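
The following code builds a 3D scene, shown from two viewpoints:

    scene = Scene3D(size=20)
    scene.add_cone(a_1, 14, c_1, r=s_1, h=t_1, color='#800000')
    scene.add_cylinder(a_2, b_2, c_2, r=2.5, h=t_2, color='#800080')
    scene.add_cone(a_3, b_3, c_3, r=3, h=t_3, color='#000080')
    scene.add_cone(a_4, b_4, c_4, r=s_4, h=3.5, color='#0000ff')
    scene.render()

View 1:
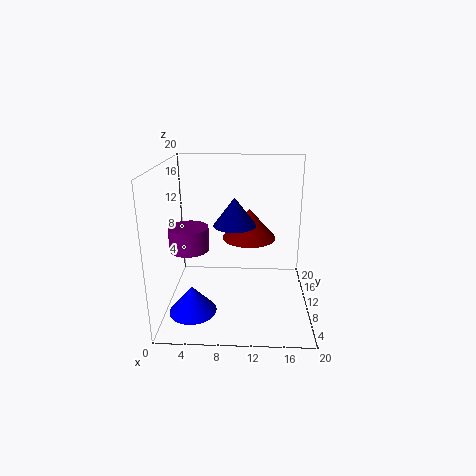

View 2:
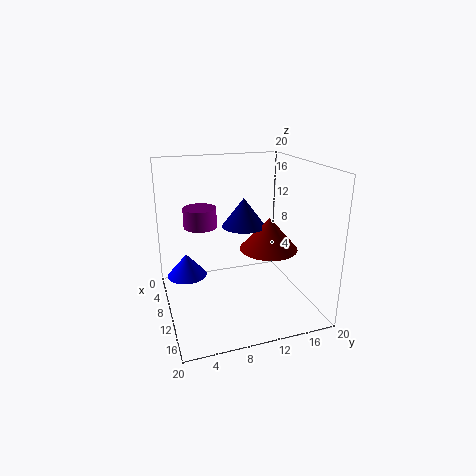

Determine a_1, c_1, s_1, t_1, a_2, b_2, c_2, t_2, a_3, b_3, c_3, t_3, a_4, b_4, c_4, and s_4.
a_1 = 11.5; c_1 = 8.5; s_1 = 4; t_1 = 4.5; a_2 = 4; b_2 = 6; c_2 = 10; t_2 = 3; a_3 = 9.5; b_3 = 11; c_3 = 11.5; t_3 = 4; a_4 = 4.5; b_4 = 3.5; c_4 = 2.5; s_4 = 3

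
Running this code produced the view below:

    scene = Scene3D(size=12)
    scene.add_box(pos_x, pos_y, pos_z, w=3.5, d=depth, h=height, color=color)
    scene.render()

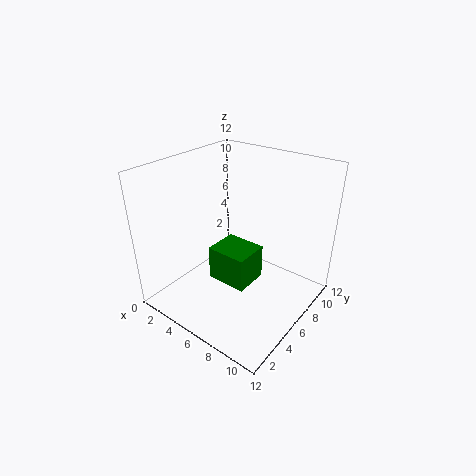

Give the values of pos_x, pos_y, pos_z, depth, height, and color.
pos_x = 4, pos_y = 4.5, pos_z = 2, depth = 3, height = 3, color = 'green'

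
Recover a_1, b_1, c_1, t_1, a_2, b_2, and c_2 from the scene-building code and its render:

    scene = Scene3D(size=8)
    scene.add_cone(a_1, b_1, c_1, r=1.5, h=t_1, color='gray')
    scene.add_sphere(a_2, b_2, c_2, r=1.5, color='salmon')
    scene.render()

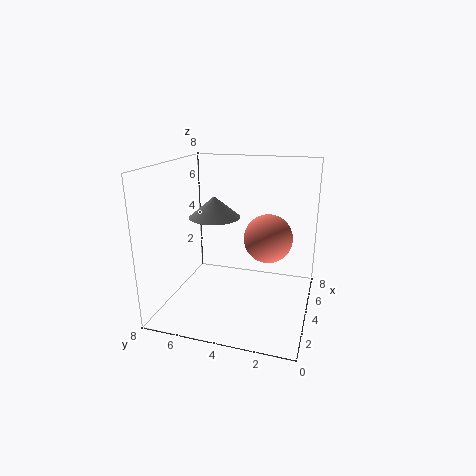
a_1 = 5
b_1 = 5.75
c_1 = 4.75
t_1 = 1.25
a_2 = 6.25
b_2 = 2.75
c_2 = 3.25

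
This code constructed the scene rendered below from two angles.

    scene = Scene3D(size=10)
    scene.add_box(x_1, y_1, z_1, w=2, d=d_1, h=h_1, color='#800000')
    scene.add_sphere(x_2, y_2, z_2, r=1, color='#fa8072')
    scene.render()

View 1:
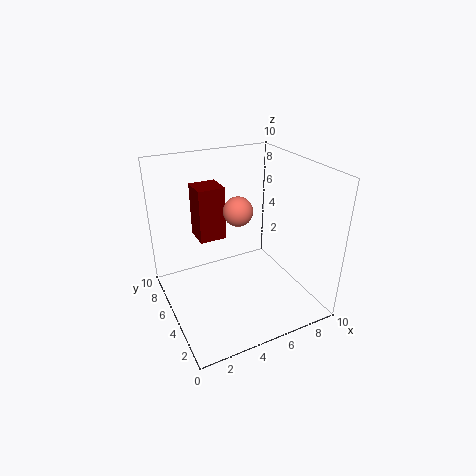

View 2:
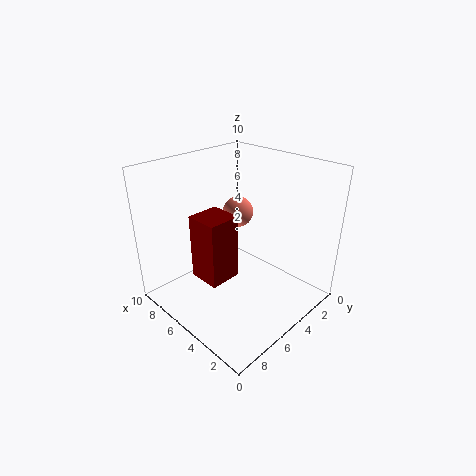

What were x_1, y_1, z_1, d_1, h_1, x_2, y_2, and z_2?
x_1 = 3
y_1 = 7
z_1 = 4
d_1 = 2
h_1 = 4
x_2 = 5
y_2 = 5
z_2 = 7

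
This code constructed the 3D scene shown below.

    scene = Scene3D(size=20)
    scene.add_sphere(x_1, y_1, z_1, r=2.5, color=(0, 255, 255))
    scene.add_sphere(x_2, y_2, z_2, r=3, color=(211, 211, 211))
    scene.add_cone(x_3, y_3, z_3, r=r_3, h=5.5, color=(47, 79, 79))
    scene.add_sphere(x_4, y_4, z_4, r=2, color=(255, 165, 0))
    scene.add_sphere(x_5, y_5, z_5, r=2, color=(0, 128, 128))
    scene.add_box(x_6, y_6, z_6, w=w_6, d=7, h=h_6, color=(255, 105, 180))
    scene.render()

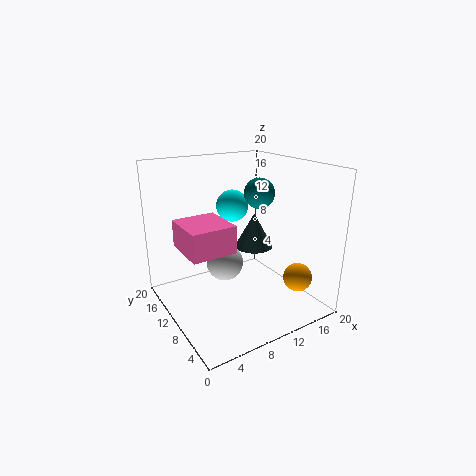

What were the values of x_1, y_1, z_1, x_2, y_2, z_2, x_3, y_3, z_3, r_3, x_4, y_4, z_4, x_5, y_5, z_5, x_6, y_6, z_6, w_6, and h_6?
x_1 = 13
y_1 = 16.5
z_1 = 12.5
x_2 = 11.5
y_2 = 16.5
z_2 = 3
x_3 = 15.5
y_3 = 14
z_3 = 6
r_3 = 3
x_4 = 16.5
y_4 = 4.5
z_4 = 4.5
x_5 = 12
y_5 = 8
z_5 = 16.5
x_6 = 3
y_6 = 9.5
z_6 = 8
w_6 = 6.5
h_6 = 4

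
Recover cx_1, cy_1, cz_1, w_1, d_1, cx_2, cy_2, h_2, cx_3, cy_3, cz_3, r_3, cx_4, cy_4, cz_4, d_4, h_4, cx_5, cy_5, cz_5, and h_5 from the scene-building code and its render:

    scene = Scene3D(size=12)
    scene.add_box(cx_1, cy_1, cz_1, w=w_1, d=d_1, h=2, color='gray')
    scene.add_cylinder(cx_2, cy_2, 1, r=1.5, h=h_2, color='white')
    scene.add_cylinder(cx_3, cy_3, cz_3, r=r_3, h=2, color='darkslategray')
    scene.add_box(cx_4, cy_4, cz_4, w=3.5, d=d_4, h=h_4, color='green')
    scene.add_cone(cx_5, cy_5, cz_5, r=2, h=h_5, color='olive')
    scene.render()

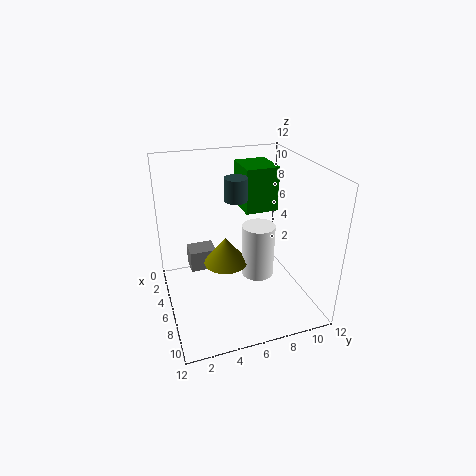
cx_1 = 0.5; cy_1 = 2.5; cz_1 = 1; w_1 = 2; d_1 = 2.5; cx_2 = 4.5; cy_2 = 8.5; h_2 = 5; cx_3 = 4; cy_3 = 6.5; cz_3 = 8.5; r_3 = 1; cx_4 = 0.5; cy_4 = 7.5; cz_4 = 7; d_4 = 3; h_4 = 4; cx_5 = 4; cy_5 = 5.5; cz_5 = 2.5; h_5 = 2.5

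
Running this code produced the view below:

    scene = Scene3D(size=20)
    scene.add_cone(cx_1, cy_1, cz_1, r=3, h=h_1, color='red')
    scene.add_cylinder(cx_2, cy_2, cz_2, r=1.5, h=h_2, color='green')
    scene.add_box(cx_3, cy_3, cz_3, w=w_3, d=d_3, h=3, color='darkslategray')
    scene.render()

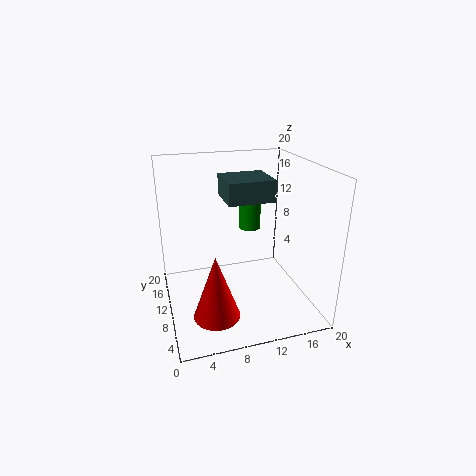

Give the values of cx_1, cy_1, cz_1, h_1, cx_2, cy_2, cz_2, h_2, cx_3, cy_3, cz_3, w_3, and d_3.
cx_1 = 5.5; cy_1 = 4.5; cz_1 = 2; h_1 = 8.5; cx_2 = 12; cy_2 = 11; cz_2 = 11; h_2 = 6; cx_3 = 8.5; cy_3 = 9; cz_3 = 15; w_3 = 6.5; d_3 = 6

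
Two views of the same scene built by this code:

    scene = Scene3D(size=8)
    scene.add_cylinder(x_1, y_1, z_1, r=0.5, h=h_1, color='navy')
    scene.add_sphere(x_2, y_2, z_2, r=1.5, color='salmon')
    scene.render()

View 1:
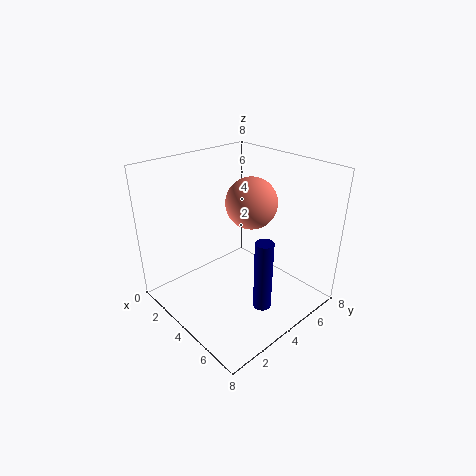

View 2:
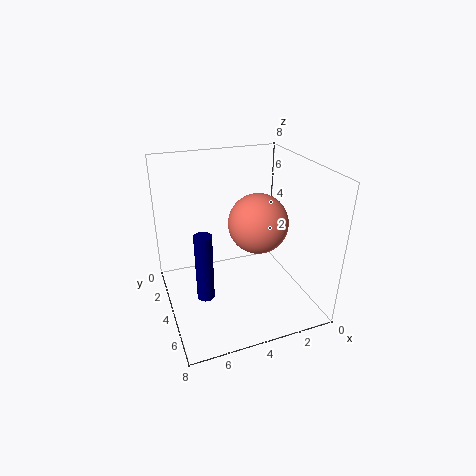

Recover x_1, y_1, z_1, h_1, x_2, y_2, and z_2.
x_1 = 6, y_1 = 4, z_1 = 0.5, h_1 = 4, x_2 = 3.5, y_2 = 5.5, z_2 = 5.5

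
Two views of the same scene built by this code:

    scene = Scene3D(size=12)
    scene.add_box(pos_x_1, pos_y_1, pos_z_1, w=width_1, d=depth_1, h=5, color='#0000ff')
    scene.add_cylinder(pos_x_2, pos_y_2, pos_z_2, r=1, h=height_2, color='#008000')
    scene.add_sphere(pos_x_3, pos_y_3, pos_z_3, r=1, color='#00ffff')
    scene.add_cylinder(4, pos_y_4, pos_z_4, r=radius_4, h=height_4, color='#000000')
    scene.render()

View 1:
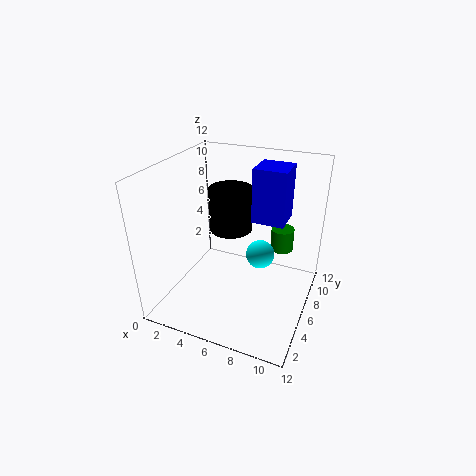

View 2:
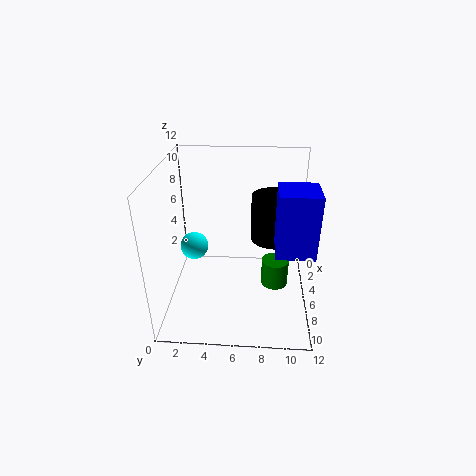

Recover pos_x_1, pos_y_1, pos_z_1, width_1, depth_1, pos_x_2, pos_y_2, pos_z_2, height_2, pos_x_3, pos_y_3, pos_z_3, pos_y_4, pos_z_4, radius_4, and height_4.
pos_x_1 = 6
pos_y_1 = 9
pos_z_1 = 6
width_1 = 3
depth_1 = 3
pos_x_2 = 9
pos_y_2 = 9
pos_z_2 = 4
height_2 = 2
pos_x_3 = 9
pos_y_3 = 3
pos_z_3 = 7
pos_y_4 = 9
pos_z_4 = 5
radius_4 = 2
height_4 = 4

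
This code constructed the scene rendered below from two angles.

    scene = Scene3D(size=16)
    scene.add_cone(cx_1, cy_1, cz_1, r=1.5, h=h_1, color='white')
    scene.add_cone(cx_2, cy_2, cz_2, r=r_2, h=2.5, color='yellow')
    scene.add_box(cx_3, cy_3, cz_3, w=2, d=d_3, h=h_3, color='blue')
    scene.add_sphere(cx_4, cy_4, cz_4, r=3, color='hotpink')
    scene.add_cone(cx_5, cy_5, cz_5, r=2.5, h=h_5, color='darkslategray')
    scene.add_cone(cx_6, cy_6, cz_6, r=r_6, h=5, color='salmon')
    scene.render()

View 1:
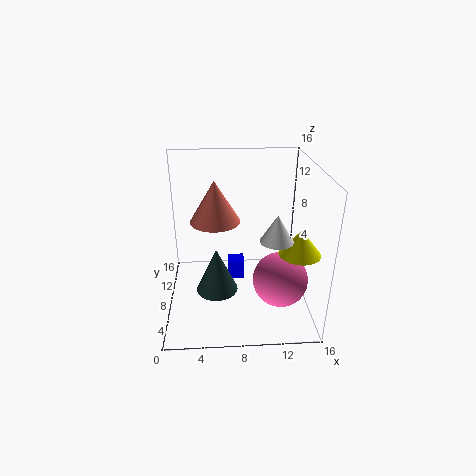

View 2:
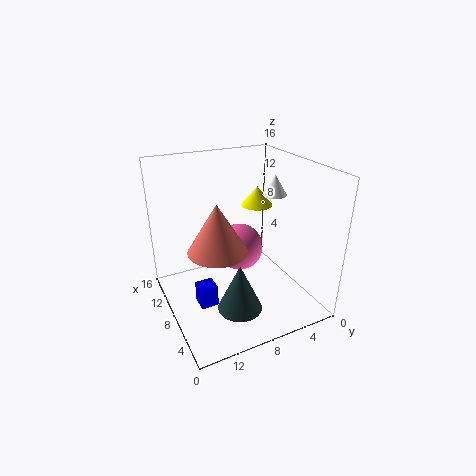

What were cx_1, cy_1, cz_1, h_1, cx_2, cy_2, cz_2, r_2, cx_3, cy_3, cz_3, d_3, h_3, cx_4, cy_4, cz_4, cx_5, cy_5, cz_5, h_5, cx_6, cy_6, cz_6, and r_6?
cx_1 = 11, cy_1 = 1.5, cz_1 = 11, h_1 = 2.5, cx_2 = 13.5, cy_2 = 2.5, cz_2 = 9, r_2 = 2, cx_3 = 7, cy_3 = 11, cz_3 = 0.5, d_3 = 2, h_3 = 2.5, cx_4 = 12.5, cy_4 = 5.5, cz_4 = 4, cx_5 = 5.5, cy_5 = 9, cz_5 = 0.5, h_5 = 5.5, cx_6 = 5.5, cy_6 = 11.5, cz_6 = 8.5, r_6 = 3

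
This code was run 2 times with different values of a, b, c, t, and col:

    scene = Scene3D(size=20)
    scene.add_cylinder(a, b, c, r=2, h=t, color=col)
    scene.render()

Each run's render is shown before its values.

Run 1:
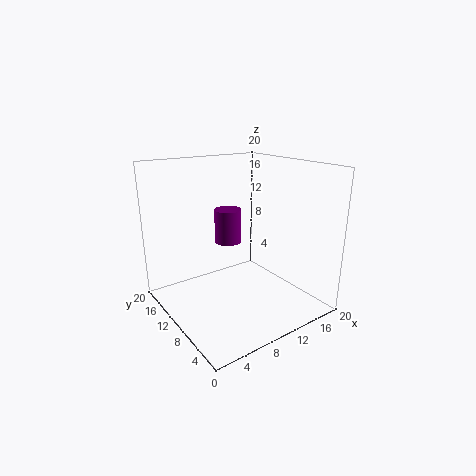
a = 11
b = 14
c = 8
t = 5
col = 'purple'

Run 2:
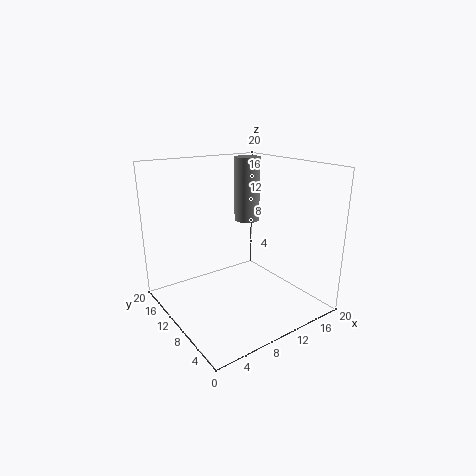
a = 16
b = 16
c = 10
t = 10
col = 'gray'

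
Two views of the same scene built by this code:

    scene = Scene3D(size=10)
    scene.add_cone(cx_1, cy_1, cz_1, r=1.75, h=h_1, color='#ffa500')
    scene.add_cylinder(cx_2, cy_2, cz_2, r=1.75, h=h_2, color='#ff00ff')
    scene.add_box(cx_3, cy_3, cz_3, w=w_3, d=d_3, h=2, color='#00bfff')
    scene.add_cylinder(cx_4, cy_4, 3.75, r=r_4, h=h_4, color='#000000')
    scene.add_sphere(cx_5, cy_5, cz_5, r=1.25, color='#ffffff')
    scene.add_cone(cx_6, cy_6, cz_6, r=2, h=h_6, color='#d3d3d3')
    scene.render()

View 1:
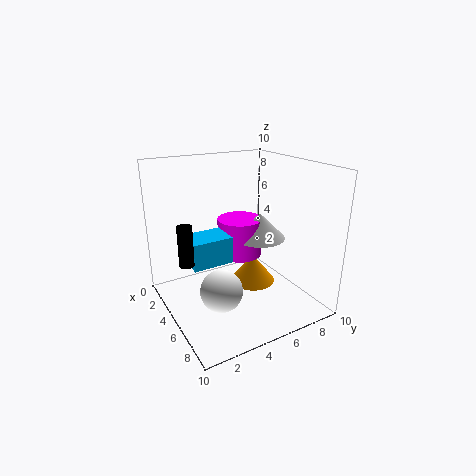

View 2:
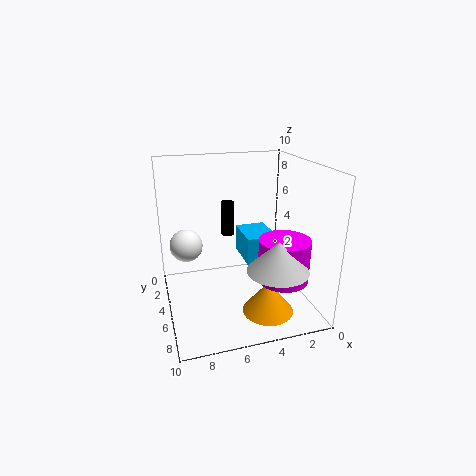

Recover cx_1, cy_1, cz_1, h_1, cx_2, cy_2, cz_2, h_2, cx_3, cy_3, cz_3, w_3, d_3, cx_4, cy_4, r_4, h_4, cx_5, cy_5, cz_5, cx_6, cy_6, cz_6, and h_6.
cx_1 = 3.5; cy_1 = 7.25; cz_1 = 0.25; h_1 = 2.25; cx_2 = 2.25; cy_2 = 6.75; cz_2 = 2.25; h_2 = 3; cx_3 = 2; cy_3 = 2; cz_3 = 2.75; w_3 = 2.25; d_3 = 3; cx_4 = 4.75; cy_4 = 1.25; r_4 = 0.5; h_4 = 2.75; cx_5 = 8.25; cy_5 = 2; cz_5 = 3.5; cx_6 = 3.25; cy_6 = 8; cz_6 = 3.75; h_6 = 2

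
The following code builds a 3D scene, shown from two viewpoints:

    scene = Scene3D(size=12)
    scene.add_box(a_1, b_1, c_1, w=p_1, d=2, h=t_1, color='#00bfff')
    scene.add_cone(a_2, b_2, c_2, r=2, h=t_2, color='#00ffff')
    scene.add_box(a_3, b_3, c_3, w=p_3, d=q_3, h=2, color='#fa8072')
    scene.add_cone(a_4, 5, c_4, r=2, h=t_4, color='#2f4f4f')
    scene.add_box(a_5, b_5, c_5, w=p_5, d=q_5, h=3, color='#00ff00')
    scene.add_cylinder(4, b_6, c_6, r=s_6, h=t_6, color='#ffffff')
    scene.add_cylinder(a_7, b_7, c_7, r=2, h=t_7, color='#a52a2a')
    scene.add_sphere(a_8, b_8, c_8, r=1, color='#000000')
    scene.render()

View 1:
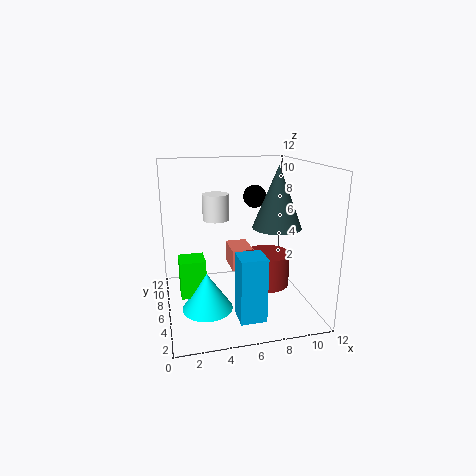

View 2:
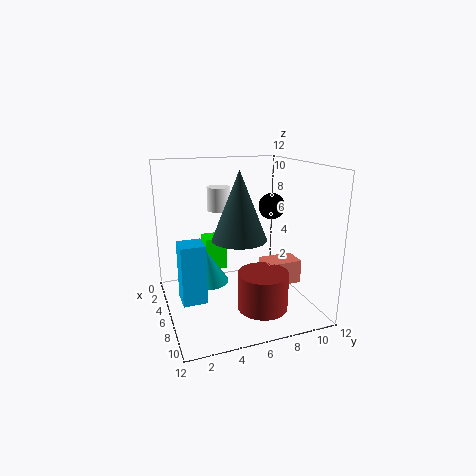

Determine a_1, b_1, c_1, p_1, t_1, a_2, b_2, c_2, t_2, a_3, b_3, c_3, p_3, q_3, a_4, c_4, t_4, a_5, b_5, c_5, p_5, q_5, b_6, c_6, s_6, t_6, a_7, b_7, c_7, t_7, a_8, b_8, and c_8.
a_1 = 5; b_1 = 1; c_1 = 1; p_1 = 2; t_1 = 5; a_2 = 3; b_2 = 4; c_2 = 1; t_2 = 3; a_3 = 6; b_3 = 8; c_3 = 2; p_3 = 2; q_3 = 3; a_4 = 9; c_4 = 7; t_4 = 5; a_5 = 1; b_5 = 4; c_5 = 2; p_5 = 2; q_5 = 2; b_6 = 5; c_6 = 8; s_6 = 1; t_6 = 2; a_7 = 9; b_7 = 7; c_7 = 1; t_7 = 3; a_8 = 8; b_8 = 8; c_8 = 9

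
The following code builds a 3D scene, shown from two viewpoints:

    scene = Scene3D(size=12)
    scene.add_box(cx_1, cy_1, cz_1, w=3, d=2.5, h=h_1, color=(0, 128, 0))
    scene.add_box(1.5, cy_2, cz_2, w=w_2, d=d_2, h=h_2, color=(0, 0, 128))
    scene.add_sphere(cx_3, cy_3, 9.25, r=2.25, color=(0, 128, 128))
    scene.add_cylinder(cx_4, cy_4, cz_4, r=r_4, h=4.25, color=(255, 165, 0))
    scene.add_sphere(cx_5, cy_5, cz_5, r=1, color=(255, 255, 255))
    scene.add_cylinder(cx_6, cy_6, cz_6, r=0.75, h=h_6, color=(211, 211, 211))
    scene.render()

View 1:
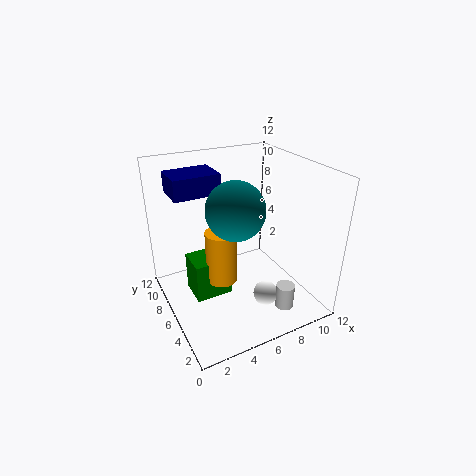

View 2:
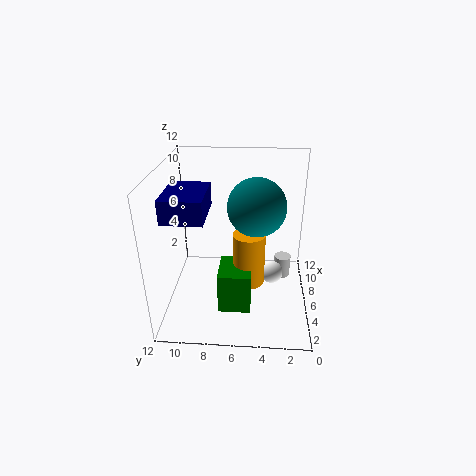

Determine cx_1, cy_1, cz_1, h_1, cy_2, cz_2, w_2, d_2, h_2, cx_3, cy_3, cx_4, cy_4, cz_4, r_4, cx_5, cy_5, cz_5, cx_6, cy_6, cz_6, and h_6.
cx_1 = 1.75, cy_1 = 4.75, cz_1 = 1.75, h_1 = 3.25, cy_2 = 8, cz_2 = 9.25, w_2 = 4, d_2 = 3, h_2 = 1.75, cx_3 = 5, cy_3 = 4.5, cx_4 = 4, cy_4 = 5, cz_4 = 3.25, r_4 = 1.25, cx_5 = 7, cy_5 = 3, cz_5 = 2, cx_6 = 8.25, cy_6 = 2, cz_6 = 1, h_6 = 2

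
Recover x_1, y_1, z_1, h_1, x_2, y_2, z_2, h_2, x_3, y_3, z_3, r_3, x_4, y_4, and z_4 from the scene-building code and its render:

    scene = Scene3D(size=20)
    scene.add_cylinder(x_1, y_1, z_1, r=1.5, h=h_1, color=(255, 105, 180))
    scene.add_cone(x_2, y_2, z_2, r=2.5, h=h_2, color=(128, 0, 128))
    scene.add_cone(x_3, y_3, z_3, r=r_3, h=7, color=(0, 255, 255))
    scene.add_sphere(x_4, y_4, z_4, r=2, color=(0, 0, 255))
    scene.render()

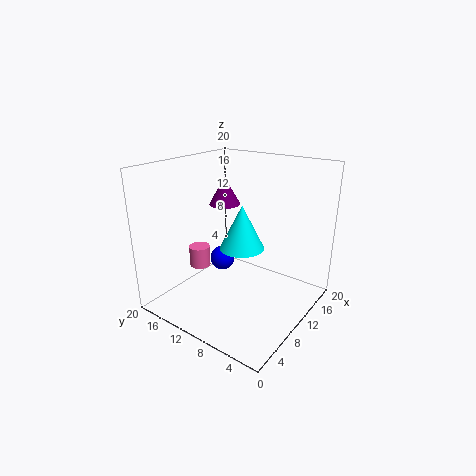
x_1 = 8, y_1 = 15.5, z_1 = 5, h_1 = 3, x_2 = 16, y_2 = 17, z_2 = 12, h_2 = 4.5, x_3 = 14.5, y_3 = 12.5, z_3 = 6, r_3 = 3.5, x_4 = 14.5, y_4 = 16.5, z_4 = 3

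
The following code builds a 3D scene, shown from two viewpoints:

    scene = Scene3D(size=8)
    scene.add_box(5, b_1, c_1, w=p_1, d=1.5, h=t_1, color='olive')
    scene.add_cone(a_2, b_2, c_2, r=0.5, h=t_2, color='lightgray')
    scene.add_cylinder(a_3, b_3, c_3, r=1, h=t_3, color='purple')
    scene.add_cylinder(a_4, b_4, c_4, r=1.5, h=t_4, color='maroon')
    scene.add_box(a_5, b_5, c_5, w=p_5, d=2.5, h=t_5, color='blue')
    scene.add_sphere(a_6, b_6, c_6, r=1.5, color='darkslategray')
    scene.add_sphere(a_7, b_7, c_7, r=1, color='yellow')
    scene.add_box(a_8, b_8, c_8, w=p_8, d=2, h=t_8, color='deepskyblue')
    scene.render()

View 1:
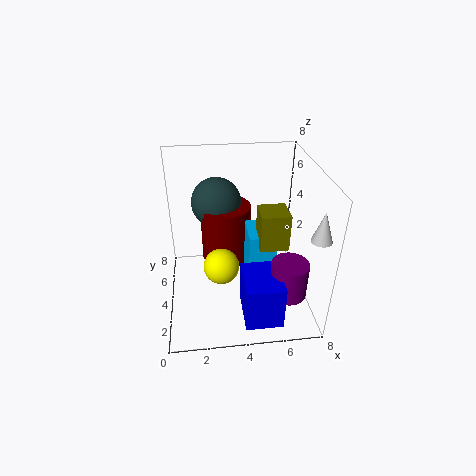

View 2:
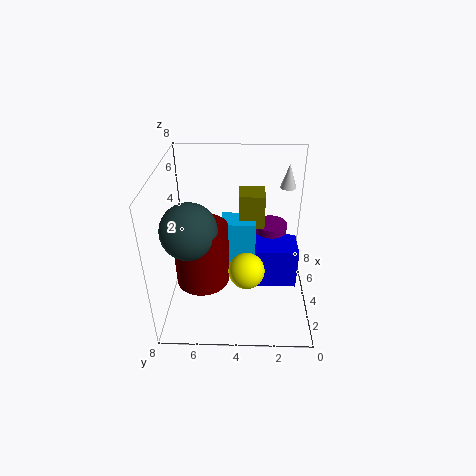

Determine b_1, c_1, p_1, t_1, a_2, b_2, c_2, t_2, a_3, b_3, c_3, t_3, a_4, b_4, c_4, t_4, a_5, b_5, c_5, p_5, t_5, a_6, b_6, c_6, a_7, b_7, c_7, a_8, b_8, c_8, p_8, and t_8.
b_1 = 2.5
c_1 = 4
p_1 = 1.5
t_1 = 2
a_2 = 7.5
b_2 = 1
c_2 = 5.5
t_2 = 1.5
a_3 = 6.5
b_3 = 2
c_3 = 1.5
t_3 = 2
a_4 = 3.5
b_4 = 6
c_4 = 1.5
t_4 = 3.5
a_5 = 4
b_5 = 0.5
c_5 = 0.5
p_5 = 2
t_5 = 2.5
a_6 = 3
b_6 = 6.5
c_6 = 5
a_7 = 3
b_7 = 3.5
c_7 = 2.5
a_8 = 4.5
b_8 = 3
c_8 = 1.5
p_8 = 1.5
t_8 = 3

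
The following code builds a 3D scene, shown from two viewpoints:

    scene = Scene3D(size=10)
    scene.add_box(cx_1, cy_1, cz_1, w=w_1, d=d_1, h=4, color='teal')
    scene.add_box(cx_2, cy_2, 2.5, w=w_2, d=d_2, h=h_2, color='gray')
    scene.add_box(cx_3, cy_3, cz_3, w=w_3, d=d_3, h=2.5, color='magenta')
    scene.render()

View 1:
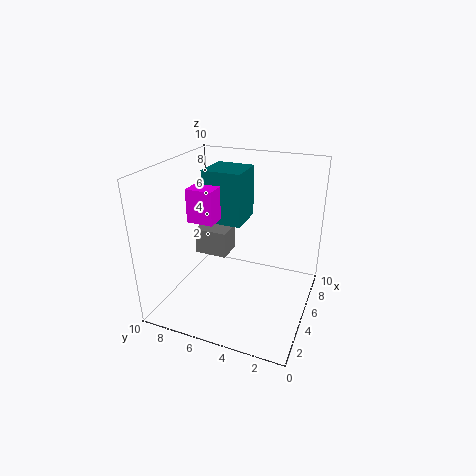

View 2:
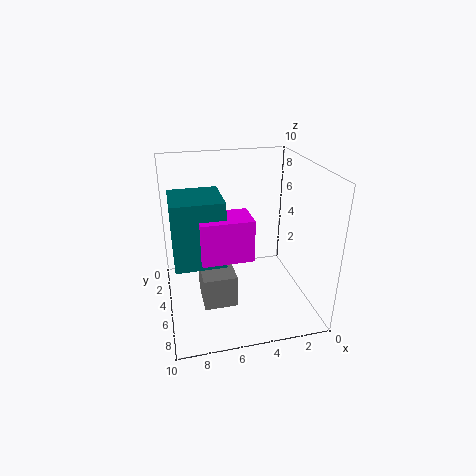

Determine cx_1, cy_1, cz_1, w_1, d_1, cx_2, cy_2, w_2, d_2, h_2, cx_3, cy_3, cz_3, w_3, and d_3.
cx_1 = 6.5; cy_1 = 5.5; cz_1 = 5; w_1 = 3; d_1 = 3; cx_2 = 6; cy_2 = 6.5; w_2 = 2; d_2 = 2.5; h_2 = 2; cx_3 = 5; cy_3 = 7; cz_3 = 5.5; w_3 = 3; d_3 = 2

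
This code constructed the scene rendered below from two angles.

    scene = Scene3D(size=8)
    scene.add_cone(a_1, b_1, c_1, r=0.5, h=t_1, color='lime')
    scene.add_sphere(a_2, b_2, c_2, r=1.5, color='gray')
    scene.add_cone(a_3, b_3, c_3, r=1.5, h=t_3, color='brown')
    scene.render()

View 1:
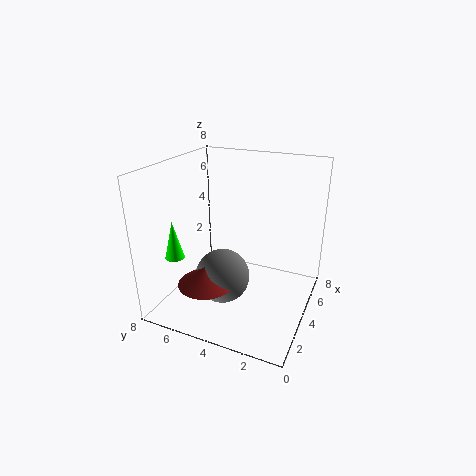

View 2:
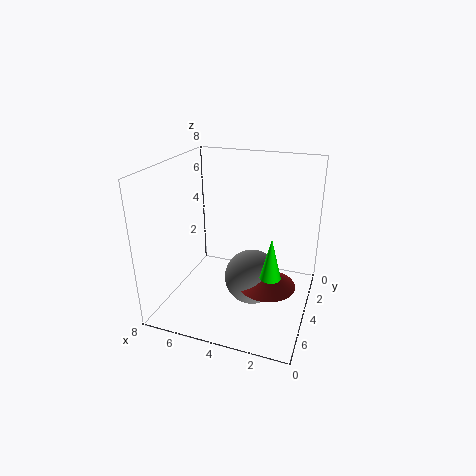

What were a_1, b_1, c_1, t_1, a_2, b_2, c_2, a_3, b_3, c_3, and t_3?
a_1 = 1.5; b_1 = 6.5; c_1 = 3.5; t_1 = 2; a_2 = 3; b_2 = 4.5; c_2 = 2; a_3 = 2; b_3 = 5; c_3 = 2; t_3 = 1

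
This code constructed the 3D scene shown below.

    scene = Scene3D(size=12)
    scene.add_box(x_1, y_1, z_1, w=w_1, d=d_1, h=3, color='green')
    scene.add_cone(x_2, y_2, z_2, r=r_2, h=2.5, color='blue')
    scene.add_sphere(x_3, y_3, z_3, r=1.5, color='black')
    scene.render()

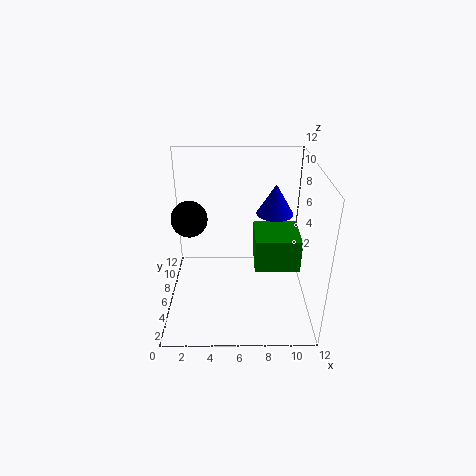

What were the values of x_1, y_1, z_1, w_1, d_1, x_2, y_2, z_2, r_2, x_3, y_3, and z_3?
x_1 = 7.5, y_1 = 6, z_1 = 2.5, w_1 = 4, d_1 = 4, x_2 = 9, y_2 = 6.5, z_2 = 8, r_2 = 1.5, x_3 = 2, y_3 = 6.5, z_3 = 7.5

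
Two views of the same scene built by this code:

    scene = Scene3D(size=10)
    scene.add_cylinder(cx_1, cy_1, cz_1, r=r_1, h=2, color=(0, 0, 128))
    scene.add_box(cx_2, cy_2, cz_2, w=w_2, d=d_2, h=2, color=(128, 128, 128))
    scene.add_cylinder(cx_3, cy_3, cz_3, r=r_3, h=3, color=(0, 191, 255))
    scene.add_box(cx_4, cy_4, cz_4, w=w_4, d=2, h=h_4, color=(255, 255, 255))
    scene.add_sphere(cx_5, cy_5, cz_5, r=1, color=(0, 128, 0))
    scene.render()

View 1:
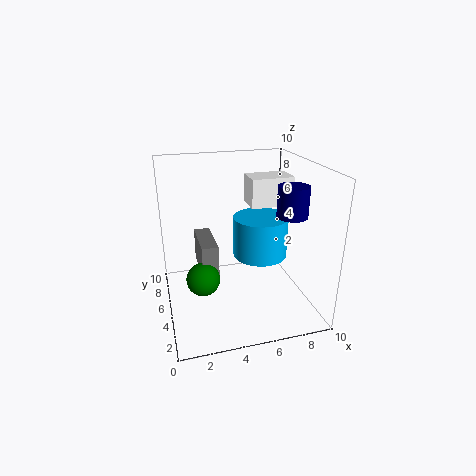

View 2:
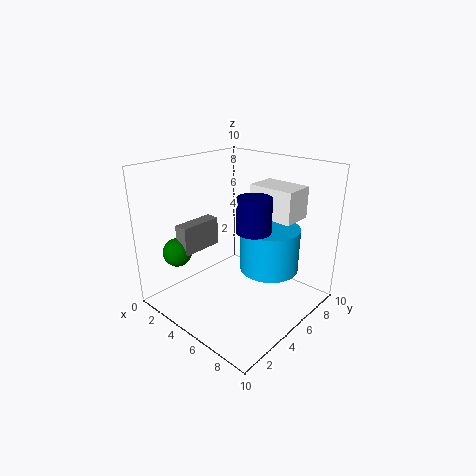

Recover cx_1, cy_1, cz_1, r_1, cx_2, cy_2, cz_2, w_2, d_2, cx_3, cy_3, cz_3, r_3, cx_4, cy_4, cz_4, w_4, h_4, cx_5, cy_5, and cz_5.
cx_1 = 8, cy_1 = 3, cz_1 = 7, r_1 = 1, cx_2 = 2, cy_2 = 2, cz_2 = 4, w_2 = 1, d_2 = 3, cx_3 = 7, cy_3 = 6, cz_3 = 3, r_3 = 2, cx_4 = 6, cy_4 = 5, cz_4 = 7, w_4 = 3, h_4 = 2, cx_5 = 2, cy_5 = 2, cz_5 = 4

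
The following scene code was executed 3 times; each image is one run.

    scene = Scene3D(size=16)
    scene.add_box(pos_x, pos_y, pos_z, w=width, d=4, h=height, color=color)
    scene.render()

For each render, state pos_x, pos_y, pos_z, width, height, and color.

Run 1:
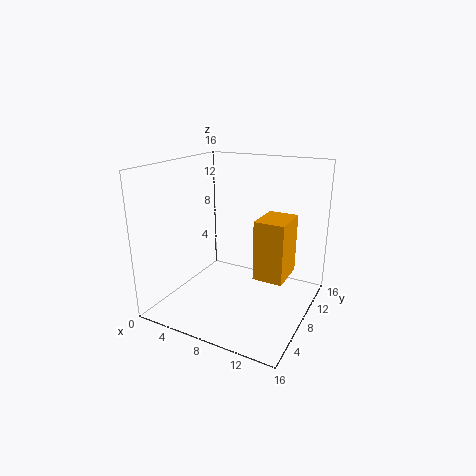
pos_x = 11.5
pos_y = 4.5
pos_z = 5.5
width = 3
height = 6
color = 'orange'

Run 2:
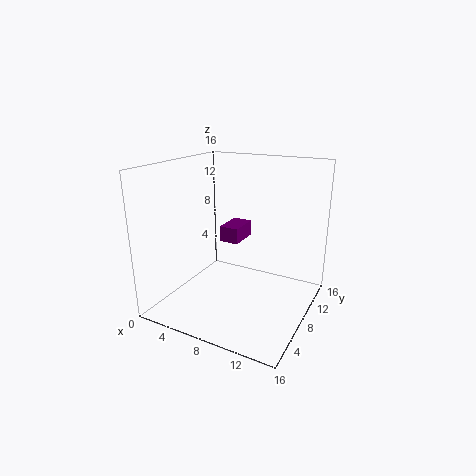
pos_x = 3.5
pos_y = 11.5
pos_z = 5.5
width = 2.5
height = 2
color = 'purple'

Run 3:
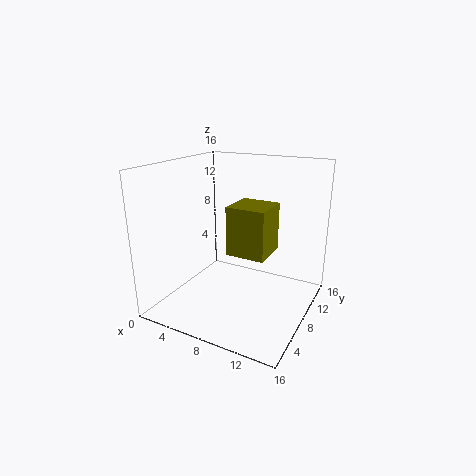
pos_x = 8.5
pos_y = 4.5
pos_z = 7.5
width = 4
height = 5
color = 'olive'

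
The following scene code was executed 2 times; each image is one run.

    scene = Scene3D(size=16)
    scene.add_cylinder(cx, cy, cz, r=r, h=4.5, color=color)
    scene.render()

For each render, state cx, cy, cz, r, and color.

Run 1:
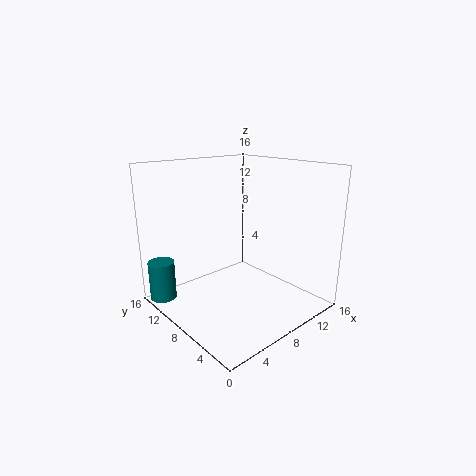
cx = 1.5; cy = 14; cz = 0.5; r = 1.5; color = 'teal'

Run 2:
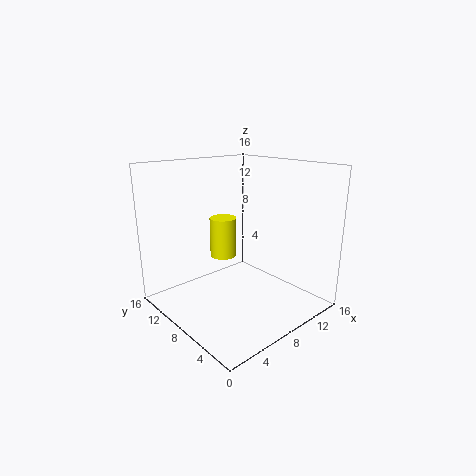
cx = 7.5; cy = 10; cz = 5.5; r = 1.5; color = 'yellow'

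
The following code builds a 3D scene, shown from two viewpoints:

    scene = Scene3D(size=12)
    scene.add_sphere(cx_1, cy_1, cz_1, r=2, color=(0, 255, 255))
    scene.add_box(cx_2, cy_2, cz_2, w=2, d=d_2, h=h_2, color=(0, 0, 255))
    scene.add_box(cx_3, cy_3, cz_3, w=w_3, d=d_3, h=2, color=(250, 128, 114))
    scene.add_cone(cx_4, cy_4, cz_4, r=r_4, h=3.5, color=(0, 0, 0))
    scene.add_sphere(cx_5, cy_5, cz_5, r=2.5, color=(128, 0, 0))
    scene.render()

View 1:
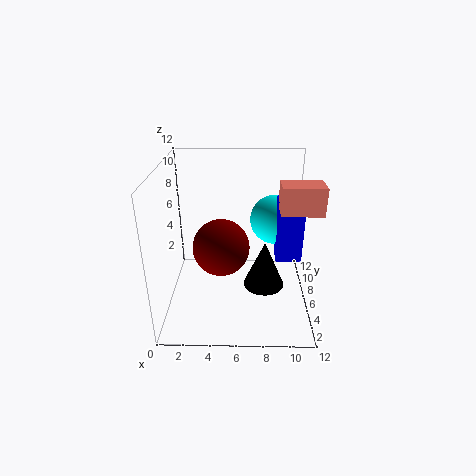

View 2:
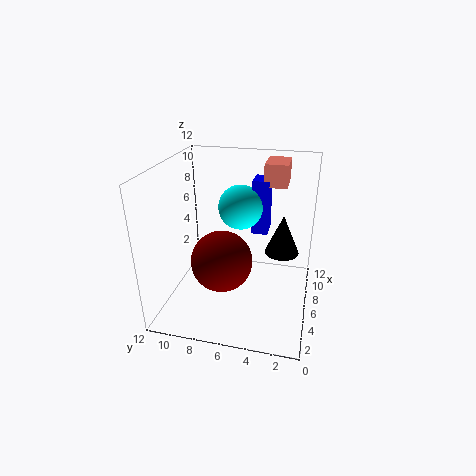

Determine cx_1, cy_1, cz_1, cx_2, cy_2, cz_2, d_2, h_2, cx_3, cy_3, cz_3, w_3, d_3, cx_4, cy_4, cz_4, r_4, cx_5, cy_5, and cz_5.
cx_1 = 9, cy_1 = 6.5, cz_1 = 7.5, cx_2 = 9, cy_2 = 4, cz_2 = 5, d_2 = 1.5, h_2 = 5, cx_3 = 9, cy_3 = 2.5, cz_3 = 9.5, w_3 = 3, d_3 = 2, cx_4 = 8, cy_4 = 2.5, cz_4 = 4, r_4 = 1.5, cx_5 = 4.5, cy_5 = 7, cz_5 = 4.5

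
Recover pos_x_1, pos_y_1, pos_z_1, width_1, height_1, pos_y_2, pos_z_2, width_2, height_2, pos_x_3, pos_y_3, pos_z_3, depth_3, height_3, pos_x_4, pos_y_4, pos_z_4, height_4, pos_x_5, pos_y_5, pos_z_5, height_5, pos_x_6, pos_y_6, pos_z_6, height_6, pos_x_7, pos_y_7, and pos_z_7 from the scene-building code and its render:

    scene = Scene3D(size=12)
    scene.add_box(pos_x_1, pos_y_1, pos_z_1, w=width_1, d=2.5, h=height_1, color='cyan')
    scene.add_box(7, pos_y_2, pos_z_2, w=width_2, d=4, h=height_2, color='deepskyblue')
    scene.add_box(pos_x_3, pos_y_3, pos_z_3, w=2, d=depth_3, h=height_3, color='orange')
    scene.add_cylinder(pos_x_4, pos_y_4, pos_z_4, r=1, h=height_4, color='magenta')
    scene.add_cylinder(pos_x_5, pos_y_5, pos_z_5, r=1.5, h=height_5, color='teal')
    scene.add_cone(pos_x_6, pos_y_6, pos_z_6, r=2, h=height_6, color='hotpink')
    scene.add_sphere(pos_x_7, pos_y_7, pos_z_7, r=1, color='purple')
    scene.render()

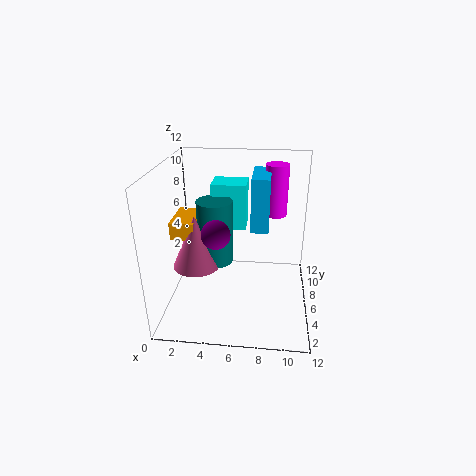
pos_x_1 = 3.5, pos_y_1 = 7.5, pos_z_1 = 6, width_1 = 3, height_1 = 4, pos_y_2 = 6, pos_z_2 = 6.5, width_2 = 1.5, height_2 = 4.5, pos_x_3 = 0.5, pos_y_3 = 5, pos_z_3 = 6, depth_3 = 3.5, height_3 = 1.5, pos_x_4 = 9, pos_y_4 = 9, pos_z_4 = 7, height_4 = 4.5, pos_x_5 = 4, pos_y_5 = 6.5, pos_z_5 = 3.5, height_5 = 5.5, pos_x_6 = 2.5, pos_y_6 = 5.5, pos_z_6 = 3.5, height_6 = 4.5, pos_x_7 = 5, pos_y_7 = 1.5, pos_z_7 = 8.5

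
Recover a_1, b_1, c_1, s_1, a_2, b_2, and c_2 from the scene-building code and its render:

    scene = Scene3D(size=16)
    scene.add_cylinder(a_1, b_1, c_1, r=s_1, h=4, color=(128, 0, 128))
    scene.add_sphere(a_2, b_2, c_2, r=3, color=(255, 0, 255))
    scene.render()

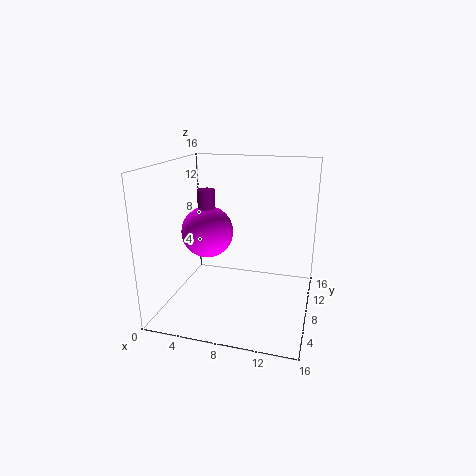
a_1 = 4, b_1 = 9, c_1 = 9, s_1 = 1, a_2 = 4, b_2 = 9, c_2 = 8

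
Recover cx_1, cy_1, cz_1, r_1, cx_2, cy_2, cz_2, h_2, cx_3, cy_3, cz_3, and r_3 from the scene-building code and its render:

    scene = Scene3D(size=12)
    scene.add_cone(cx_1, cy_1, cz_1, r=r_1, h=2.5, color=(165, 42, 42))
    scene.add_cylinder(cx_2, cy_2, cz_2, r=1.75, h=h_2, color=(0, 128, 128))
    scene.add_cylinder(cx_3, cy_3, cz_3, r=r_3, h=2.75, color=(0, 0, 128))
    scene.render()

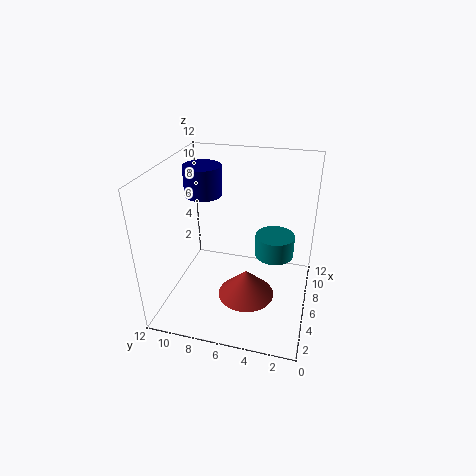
cx_1 = 6; cy_1 = 5.25; cz_1 = 0.25; r_1 = 2.5; cx_2 = 8.5; cy_2 = 3.25; cz_2 = 3.25; h_2 = 2; cx_3 = 9.5; cy_3 = 10.25; cz_3 = 8; r_3 = 1.75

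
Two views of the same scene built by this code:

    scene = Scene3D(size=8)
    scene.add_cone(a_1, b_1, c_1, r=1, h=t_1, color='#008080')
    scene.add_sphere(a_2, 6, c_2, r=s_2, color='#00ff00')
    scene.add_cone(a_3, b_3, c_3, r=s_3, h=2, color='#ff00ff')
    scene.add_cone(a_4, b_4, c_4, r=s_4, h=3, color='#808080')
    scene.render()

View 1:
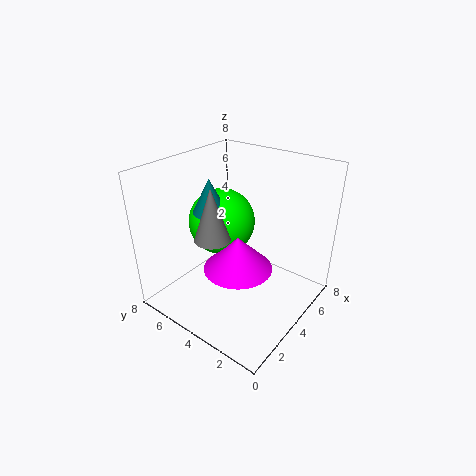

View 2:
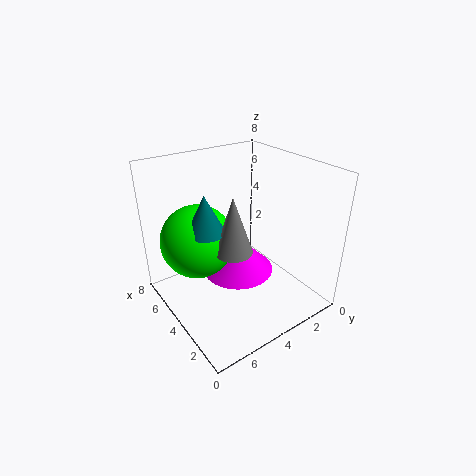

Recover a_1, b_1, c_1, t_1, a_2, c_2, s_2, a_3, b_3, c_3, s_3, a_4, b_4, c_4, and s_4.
a_1 = 4
b_1 = 6
c_1 = 5
t_1 = 2
a_2 = 5
c_2 = 4
s_2 = 2
a_3 = 4
b_3 = 4
c_3 = 2
s_3 = 2
a_4 = 3
b_4 = 5
c_4 = 4
s_4 = 1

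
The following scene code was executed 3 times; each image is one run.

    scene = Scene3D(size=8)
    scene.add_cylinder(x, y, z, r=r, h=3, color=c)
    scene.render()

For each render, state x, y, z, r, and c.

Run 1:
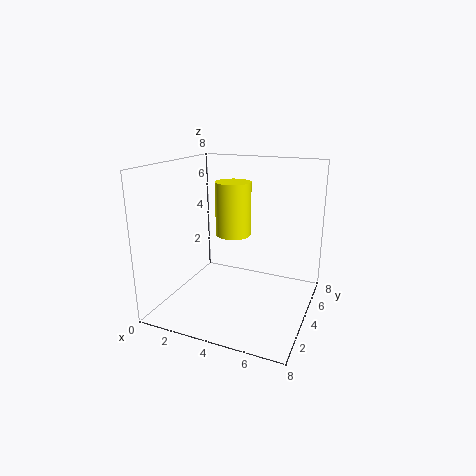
x = 3.5, y = 4.5, z = 4, r = 1, c = 'yellow'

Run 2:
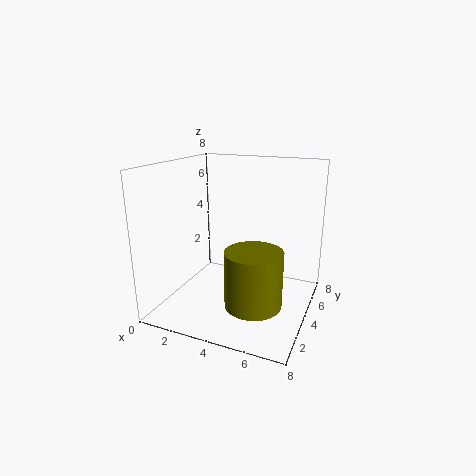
x = 5.5, y = 2.5, z = 1, r = 1.5, c = 'olive'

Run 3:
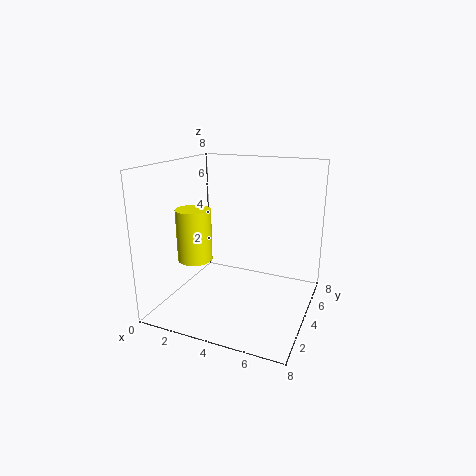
x = 1.5, y = 3.5, z = 2.5, r = 1, c = 'yellow'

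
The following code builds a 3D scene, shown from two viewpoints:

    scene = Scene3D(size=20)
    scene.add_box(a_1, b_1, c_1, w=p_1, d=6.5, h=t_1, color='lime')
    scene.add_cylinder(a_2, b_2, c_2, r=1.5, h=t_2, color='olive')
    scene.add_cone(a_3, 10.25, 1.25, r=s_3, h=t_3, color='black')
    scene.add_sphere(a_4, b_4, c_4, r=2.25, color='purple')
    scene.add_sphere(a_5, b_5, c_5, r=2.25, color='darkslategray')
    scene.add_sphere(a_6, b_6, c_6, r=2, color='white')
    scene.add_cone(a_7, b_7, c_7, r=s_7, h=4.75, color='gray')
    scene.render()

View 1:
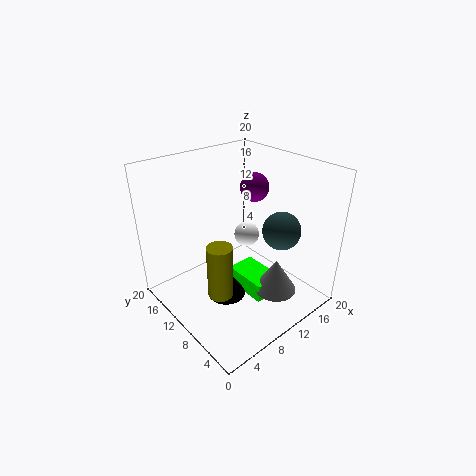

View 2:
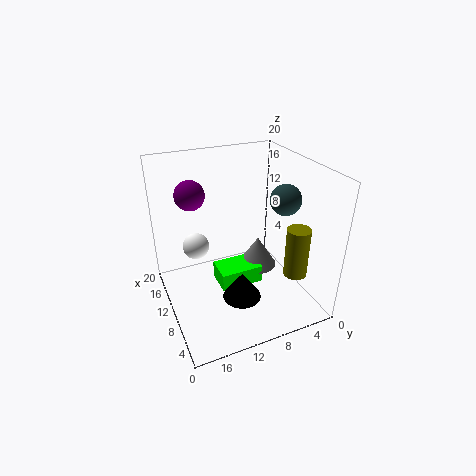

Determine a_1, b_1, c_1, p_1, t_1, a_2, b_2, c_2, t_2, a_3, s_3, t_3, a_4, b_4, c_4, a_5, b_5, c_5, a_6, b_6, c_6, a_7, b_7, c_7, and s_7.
a_1 = 10.25, b_1 = 5.75, c_1 = 1, p_1 = 4.25, t_1 = 2.75, a_2 = 3, b_2 = 5, c_2 = 7.25, t_2 = 6.5, a_3 = 8, s_3 = 2.75, t_3 = 4, a_4 = 17.25, b_4 = 14.5, c_4 = 14.25, a_5 = 10.25, b_5 = 2.5, c_5 = 14.25, a_6 = 15.75, b_6 = 14.5, c_6 = 6.5, a_7 = 13, b_7 = 5.25, c_7 = 2.5, s_7 = 3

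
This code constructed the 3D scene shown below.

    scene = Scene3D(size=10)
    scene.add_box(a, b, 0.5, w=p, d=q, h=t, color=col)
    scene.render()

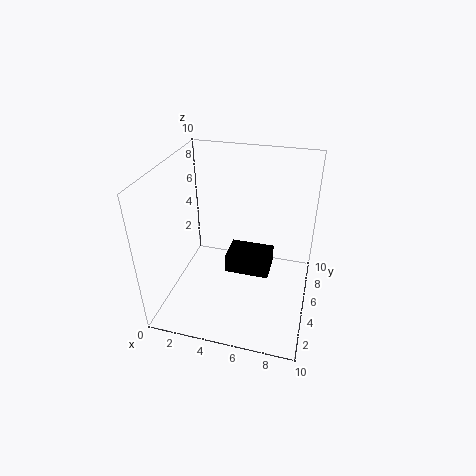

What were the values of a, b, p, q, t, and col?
a = 3.5
b = 6.5
p = 3.5
q = 2.5
t = 1.5
col = 'black'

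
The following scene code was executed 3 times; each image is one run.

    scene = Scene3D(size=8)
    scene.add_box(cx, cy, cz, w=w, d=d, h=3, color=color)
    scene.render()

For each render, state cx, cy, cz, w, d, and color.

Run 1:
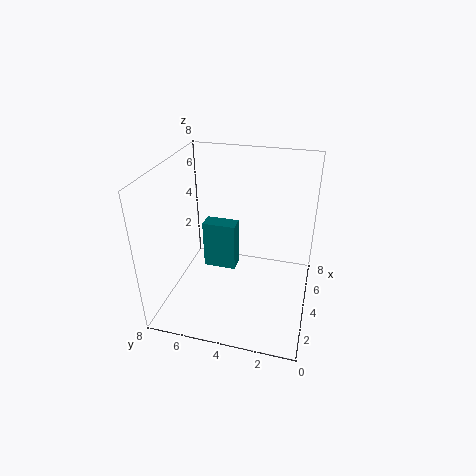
cx = 5, cy = 4.5, cz = 1, w = 1, d = 2, color = 'teal'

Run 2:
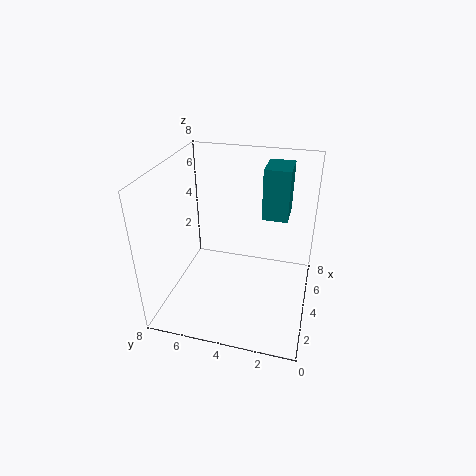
cx = 5.5, cy = 1.5, cz = 4.5, w = 2, d = 1.5, color = 'teal'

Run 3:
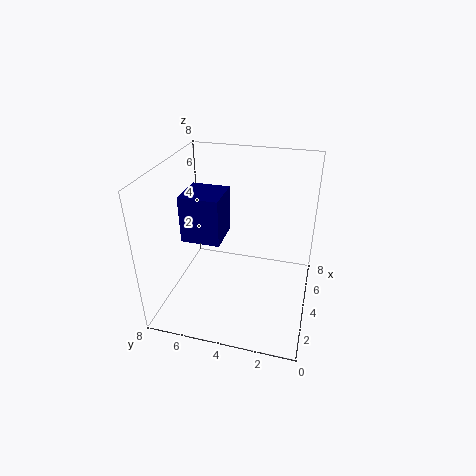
cx = 5, cy = 5.5, cz = 2.5, w = 2.5, d = 2.5, color = 'navy'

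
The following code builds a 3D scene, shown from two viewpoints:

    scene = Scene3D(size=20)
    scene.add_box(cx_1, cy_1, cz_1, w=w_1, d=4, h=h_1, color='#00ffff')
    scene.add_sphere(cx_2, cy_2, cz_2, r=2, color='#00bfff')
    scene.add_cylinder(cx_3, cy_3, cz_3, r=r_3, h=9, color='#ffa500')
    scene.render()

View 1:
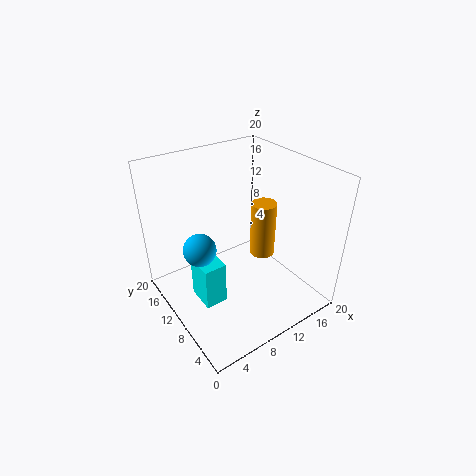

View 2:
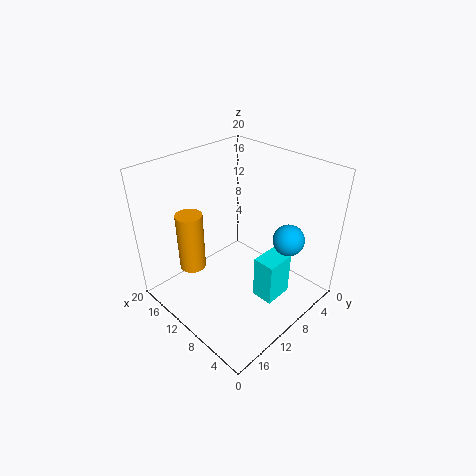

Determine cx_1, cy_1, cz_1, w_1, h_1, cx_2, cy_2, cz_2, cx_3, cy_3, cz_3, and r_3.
cx_1 = 3, cy_1 = 7, cz_1 = 3, w_1 = 3, h_1 = 6, cx_2 = 3, cy_2 = 8, cz_2 = 12, cx_3 = 17, cy_3 = 13, cz_3 = 3, r_3 = 2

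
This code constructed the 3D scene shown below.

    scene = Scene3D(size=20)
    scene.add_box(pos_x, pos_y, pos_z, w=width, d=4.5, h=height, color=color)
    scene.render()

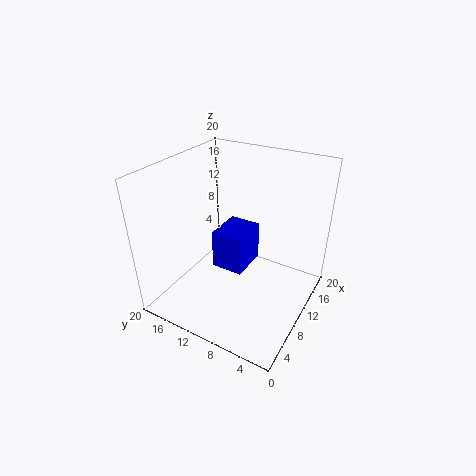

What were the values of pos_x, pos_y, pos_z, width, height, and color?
pos_x = 8
pos_y = 8.5
pos_z = 5.5
width = 5.5
height = 5.5
color = 'blue'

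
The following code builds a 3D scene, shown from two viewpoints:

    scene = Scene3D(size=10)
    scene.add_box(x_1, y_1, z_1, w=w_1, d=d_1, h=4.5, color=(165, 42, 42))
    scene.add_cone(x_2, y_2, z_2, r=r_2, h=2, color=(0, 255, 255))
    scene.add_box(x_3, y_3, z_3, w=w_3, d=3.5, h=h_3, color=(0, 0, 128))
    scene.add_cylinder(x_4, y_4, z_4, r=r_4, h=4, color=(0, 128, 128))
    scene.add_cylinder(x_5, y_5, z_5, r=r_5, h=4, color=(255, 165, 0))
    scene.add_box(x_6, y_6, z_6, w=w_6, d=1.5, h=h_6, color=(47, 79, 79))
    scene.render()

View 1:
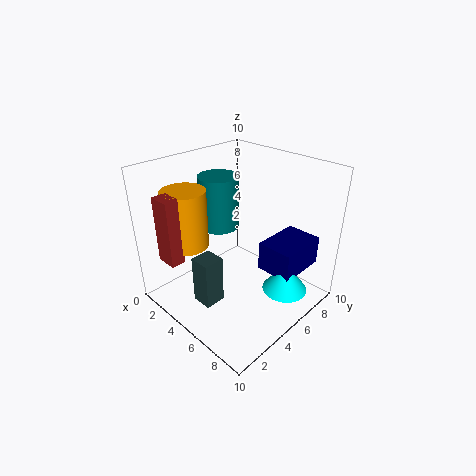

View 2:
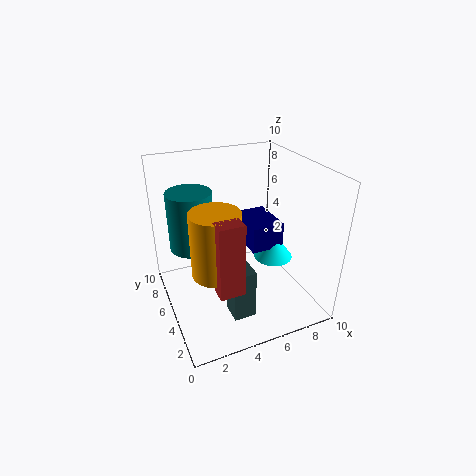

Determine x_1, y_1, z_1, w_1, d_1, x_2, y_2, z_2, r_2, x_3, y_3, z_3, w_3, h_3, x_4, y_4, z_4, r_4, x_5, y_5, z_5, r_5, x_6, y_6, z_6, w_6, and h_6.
x_1 = 2, y_1 = 0.5, z_1 = 4, w_1 = 1.5, d_1 = 1, x_2 = 8.5, y_2 = 6, z_2 = 2, r_2 = 1.5, x_3 = 6.5, y_3 = 5.5, z_3 = 3, w_3 = 2.5, h_3 = 2, x_4 = 2, y_4 = 6, z_4 = 4.5, r_4 = 1.5, x_5 = 2.5, y_5 = 2.5, z_5 = 4.5, r_5 = 1.5, x_6 = 3.5, y_6 = 2, z_6 = 0.5, w_6 = 1.5, h_6 = 3.5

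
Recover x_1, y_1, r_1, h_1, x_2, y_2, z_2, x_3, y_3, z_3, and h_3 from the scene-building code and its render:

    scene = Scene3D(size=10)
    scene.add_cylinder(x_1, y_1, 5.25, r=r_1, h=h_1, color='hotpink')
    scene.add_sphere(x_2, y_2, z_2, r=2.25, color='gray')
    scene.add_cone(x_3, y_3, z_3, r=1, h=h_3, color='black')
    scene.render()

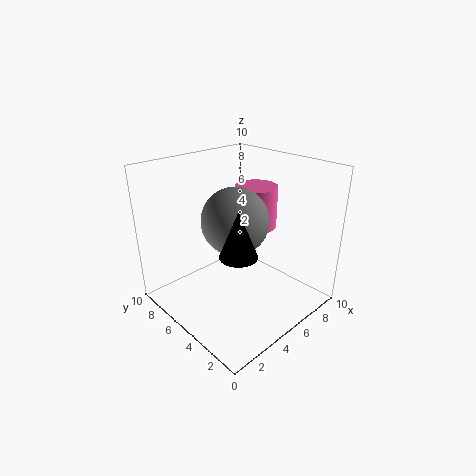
x_1 = 7; y_1 = 5.25; r_1 = 1.5; h_1 = 3; x_2 = 4.5; y_2 = 4.75; z_2 = 6.5; x_3 = 1.25; y_3 = 1; z_3 = 6.75; h_3 = 2.5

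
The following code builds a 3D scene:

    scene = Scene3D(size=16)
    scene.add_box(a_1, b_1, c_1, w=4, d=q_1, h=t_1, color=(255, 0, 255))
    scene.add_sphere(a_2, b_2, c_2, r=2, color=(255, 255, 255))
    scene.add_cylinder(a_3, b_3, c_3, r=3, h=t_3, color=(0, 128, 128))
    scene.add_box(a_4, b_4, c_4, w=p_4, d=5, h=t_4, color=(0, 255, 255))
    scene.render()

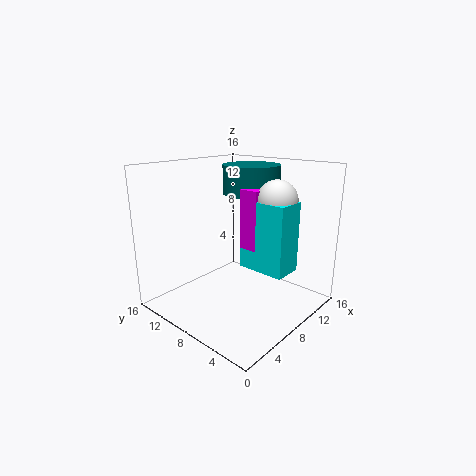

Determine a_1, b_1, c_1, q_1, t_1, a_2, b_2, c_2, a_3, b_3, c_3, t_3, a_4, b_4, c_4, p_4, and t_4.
a_1 = 6; b_1 = 4; c_1 = 8; q_1 = 2; t_1 = 6; a_2 = 8; b_2 = 3; c_2 = 13; a_3 = 9; b_3 = 7; c_3 = 13; t_3 = 3; a_4 = 6; b_4 = 1; c_4 = 6; p_4 = 3; t_4 = 7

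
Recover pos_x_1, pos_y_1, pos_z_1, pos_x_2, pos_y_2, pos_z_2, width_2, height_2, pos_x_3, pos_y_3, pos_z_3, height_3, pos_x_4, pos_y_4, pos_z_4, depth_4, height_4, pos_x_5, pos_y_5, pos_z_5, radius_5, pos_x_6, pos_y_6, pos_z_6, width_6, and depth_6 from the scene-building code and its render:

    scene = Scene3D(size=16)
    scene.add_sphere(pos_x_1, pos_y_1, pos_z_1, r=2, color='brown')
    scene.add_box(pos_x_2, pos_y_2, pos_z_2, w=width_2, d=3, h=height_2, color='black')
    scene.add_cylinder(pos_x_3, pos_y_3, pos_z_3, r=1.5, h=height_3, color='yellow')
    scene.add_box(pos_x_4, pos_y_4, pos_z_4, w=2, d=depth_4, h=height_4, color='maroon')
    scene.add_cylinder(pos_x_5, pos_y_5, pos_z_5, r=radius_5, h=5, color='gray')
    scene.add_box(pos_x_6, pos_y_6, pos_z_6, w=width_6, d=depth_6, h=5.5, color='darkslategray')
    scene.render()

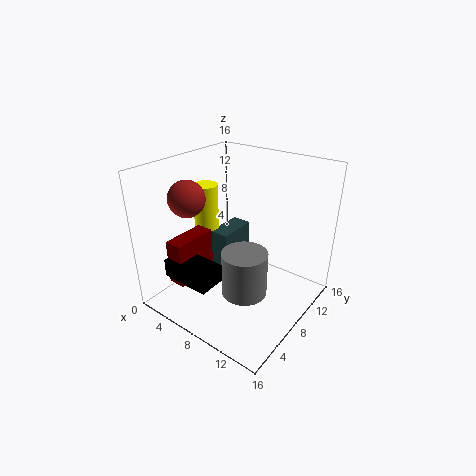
pos_x_1 = 3.5; pos_y_1 = 5; pos_z_1 = 12.5; pos_x_2 = 3; pos_y_2 = 1.5; pos_z_2 = 4.5; width_2 = 5.5; height_2 = 2; pos_x_3 = 2; pos_y_3 = 9.5; pos_z_3 = 7; height_3 = 5.5; pos_x_4 = 3; pos_y_4 = 2; pos_z_4 = 3.5; depth_4 = 5; height_4 = 5; pos_x_5 = 10; pos_y_5 = 6.5; pos_z_5 = 2.5; radius_5 = 2.5; pos_x_6 = 2.5; pos_y_6 = 9.5; pos_z_6 = 1; width_6 = 2.5; depth_6 = 5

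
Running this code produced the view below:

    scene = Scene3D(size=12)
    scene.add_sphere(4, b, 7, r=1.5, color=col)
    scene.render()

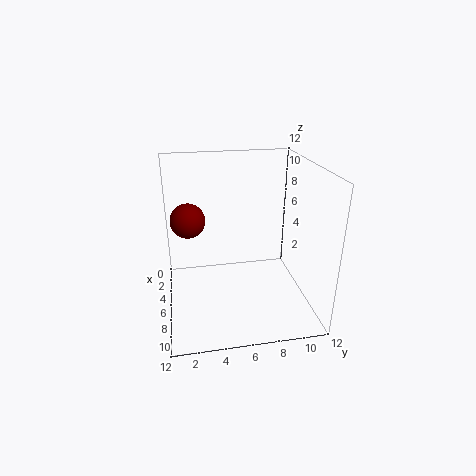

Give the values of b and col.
b = 2, col = 'maroon'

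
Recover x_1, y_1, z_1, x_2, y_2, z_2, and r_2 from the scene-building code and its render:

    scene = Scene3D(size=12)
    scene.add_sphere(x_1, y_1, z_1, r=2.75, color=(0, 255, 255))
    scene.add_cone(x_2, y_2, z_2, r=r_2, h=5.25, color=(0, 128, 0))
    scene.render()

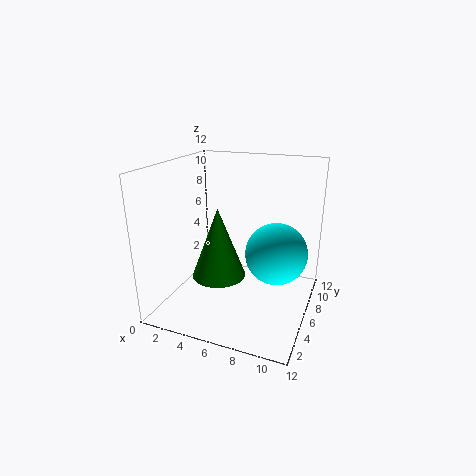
x_1 = 8.75; y_1 = 8.25; z_1 = 4; x_2 = 5.75; y_2 = 2.75; z_2 = 4.25; r_2 = 2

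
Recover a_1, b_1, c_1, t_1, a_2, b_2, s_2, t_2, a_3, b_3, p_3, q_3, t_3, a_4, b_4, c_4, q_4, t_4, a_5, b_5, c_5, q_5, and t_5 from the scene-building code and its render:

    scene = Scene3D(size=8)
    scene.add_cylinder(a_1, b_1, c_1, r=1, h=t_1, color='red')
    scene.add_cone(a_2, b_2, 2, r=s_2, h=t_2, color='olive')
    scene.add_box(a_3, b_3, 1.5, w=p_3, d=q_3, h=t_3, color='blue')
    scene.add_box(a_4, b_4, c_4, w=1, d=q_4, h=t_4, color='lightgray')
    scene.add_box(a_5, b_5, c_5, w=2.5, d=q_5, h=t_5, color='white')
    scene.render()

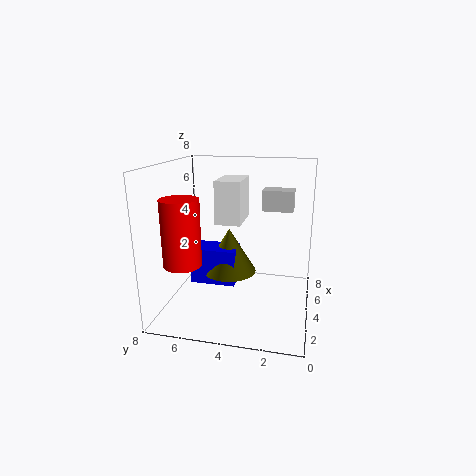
a_1 = 2
b_1 = 6.5
c_1 = 3
t_1 = 3.5
a_2 = 4
b_2 = 4.5
s_2 = 1.5
t_2 = 2.5
a_3 = 3
b_3 = 4
p_3 = 1.5
q_3 = 2.5
t_3 = 2
a_4 = 2.5
b_4 = 1
c_4 = 6
q_4 = 1.5
t_4 = 1
a_5 = 4.5
b_5 = 4
c_5 = 4.5
q_5 = 1.5
t_5 = 2.5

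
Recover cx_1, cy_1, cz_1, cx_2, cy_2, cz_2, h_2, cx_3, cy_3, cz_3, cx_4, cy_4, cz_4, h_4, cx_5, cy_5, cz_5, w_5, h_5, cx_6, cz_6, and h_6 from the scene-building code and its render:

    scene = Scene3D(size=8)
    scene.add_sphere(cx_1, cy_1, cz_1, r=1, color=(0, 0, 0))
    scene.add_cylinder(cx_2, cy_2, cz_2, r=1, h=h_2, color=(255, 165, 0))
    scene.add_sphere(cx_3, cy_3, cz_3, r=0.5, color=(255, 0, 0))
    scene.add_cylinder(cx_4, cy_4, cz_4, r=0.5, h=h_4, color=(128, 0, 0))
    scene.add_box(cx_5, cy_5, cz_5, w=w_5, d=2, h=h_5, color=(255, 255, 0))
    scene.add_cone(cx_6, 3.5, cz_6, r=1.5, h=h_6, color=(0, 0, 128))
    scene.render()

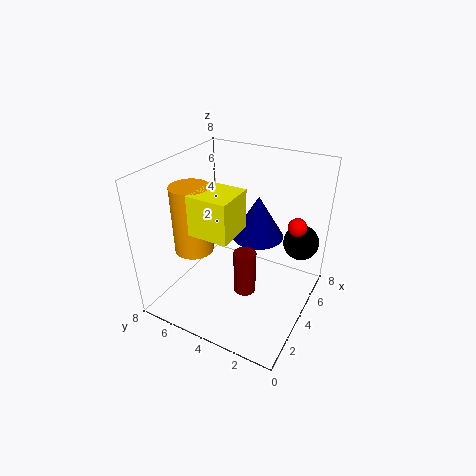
cx_1 = 6, cy_1 = 1, cz_1 = 3.5, cx_2 = 2, cy_2 = 5.5, cz_2 = 4, h_2 = 3.5, cx_3 = 5, cy_3 = 1, cz_3 = 5, cx_4 = 1, cy_4 = 2, cz_4 = 3.5, h_4 = 2, cx_5 = 1, cy_5 = 3, cz_5 = 5.5, w_5 = 2, h_5 = 2, cx_6 = 5.5, cz_6 = 3.5, h_6 = 2.5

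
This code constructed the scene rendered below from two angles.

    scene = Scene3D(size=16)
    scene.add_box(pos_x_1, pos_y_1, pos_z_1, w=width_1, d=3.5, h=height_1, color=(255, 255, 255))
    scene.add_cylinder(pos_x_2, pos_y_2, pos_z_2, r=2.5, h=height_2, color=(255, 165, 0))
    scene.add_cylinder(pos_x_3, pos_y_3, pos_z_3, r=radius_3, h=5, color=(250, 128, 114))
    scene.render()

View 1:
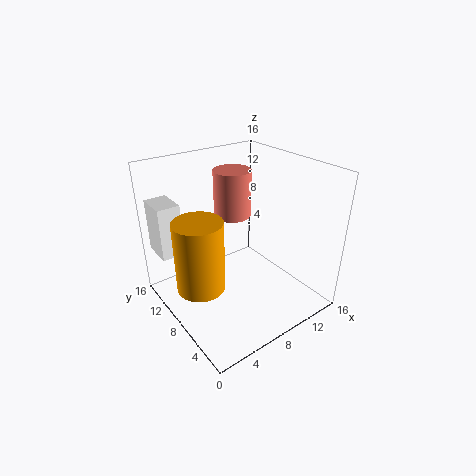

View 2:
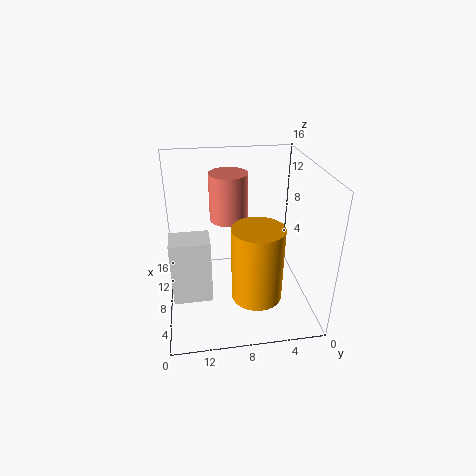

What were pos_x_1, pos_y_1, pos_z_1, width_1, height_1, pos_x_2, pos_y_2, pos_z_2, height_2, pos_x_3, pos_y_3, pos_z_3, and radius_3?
pos_x_1 = 0.5
pos_y_1 = 11.5
pos_z_1 = 6
width_1 = 2.5
height_1 = 6
pos_x_2 = 2.5
pos_y_2 = 7
pos_z_2 = 4.5
height_2 = 7.5
pos_x_3 = 8
pos_y_3 = 9
pos_z_3 = 10.5
radius_3 = 2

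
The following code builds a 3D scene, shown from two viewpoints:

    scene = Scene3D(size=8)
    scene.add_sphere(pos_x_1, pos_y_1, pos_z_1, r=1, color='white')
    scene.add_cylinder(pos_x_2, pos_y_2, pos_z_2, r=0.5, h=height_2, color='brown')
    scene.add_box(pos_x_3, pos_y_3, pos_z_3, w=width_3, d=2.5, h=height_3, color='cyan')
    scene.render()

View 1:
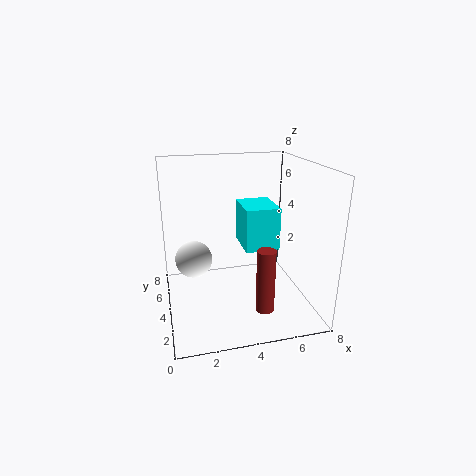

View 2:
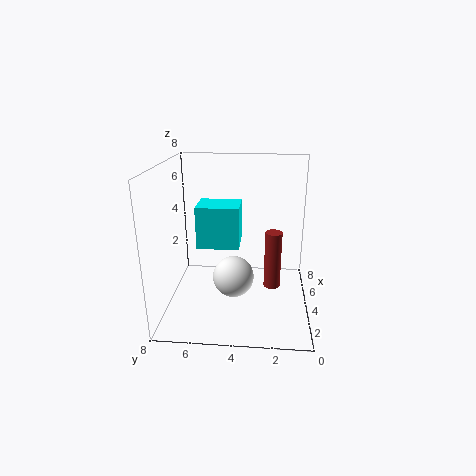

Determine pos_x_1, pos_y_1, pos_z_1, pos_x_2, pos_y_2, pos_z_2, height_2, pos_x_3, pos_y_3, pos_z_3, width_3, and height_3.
pos_x_1 = 1.5; pos_y_1 = 4; pos_z_1 = 3; pos_x_2 = 5; pos_y_2 = 2; pos_z_2 = 0.5; height_2 = 3.5; pos_x_3 = 4.5; pos_y_3 = 4; pos_z_3 = 3; width_3 = 2; height_3 = 2.5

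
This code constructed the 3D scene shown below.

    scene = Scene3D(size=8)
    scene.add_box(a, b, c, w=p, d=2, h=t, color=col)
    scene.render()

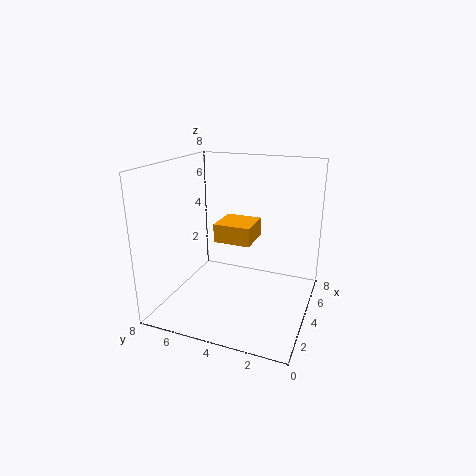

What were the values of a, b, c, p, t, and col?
a = 3
b = 3
c = 4
p = 2
t = 1
col = 'orange'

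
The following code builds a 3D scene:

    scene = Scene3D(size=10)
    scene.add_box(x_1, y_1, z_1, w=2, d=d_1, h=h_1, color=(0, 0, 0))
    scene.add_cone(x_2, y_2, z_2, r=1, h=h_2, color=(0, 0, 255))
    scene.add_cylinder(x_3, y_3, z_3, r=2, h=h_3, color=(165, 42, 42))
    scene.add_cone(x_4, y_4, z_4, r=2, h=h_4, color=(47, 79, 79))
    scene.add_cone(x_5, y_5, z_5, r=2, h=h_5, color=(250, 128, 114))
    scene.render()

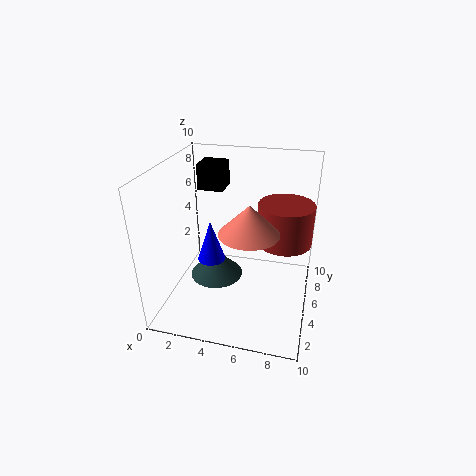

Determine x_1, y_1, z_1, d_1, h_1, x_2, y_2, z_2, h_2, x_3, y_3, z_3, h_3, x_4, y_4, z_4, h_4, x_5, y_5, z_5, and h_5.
x_1 = 1, y_1 = 8, z_1 = 7, d_1 = 2, h_1 = 2, x_2 = 3, y_2 = 5, z_2 = 3, h_2 = 3, x_3 = 8, y_3 = 7, z_3 = 4, h_3 = 3, x_4 = 3, y_4 = 6, z_4 = 1, h_4 = 2, x_5 = 6, y_5 = 4, z_5 = 6, h_5 = 2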